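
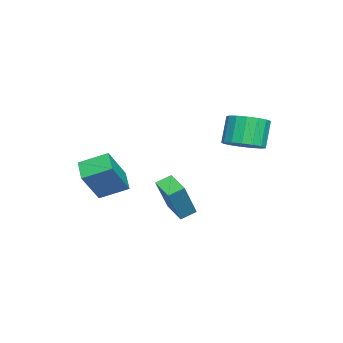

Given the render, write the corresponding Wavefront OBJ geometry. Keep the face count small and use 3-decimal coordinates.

v 0.985 -1.471 -1.088
v 0.56 -0.862 -0.741
v 1.797 -0.688 -1.468
v 1.372 -0.079 -1.12
v 2.108 -1.741 0.76
v 1.683 -1.132 1.108
v 2.92 -0.958 0.381
v 2.495 -0.349 0.728
v 3.184 -3.965 0.038
v 2.2 -4.416 0.557
v 2.902 -2.679 0.62
v 1.918 -3.129 1.139
v 4.202 -4.431 1.561
v 3.218 -4.881 2.08
v 3.92 -3.144 2.143
v 2.936 -3.595 2.662
v -1.451 1.403 2.014
v -0.884 0.632 2.339
v -1.583 0.707 3.732
v -2.149 1.477 3.406
v -0.622 1.023 2.449
v -1.321 1.098 3.842
v -0.55 1.501 2.46
v -1.249 1.576 3.853
v -0.684 1.956 2.368
v -1.383 2.031 3.761
v -0.994 2.285 2.196
v -1.692 2.36 3.588
v -1.408 2.411 1.981
v -2.107 2.486 3.374
v -1.832 2.307 1.774
v -2.531 2.381 3.167
v -2.169 1.995 1.622
v -2.867 2.07 3.014
v -2.341 1.547 1.559
v -3.04 1.622 2.952
v -2.309 1.067 1.601
v -3.008 1.142 2.994
v -2.081 0.663 1.737
v -2.779 0.738 3.13
v -1.708 0.429 1.937
v -2.407 0.504 3.33
v -1.276 0.418 2.154
v -1.975 0.492 3.547
f 2 4 1
f 5 2 1
f 1 4 3
f 3 5 1
f 2 8 4
f 6 2 5
f 6 8 2
f 4 8 3
f 7 5 3
f 3 8 7
f 7 6 5
f 8 6 7
f 10 12 9
f 13 10 9
f 9 12 11
f 11 13 9
f 10 16 12
f 14 10 13
f 14 16 10
f 12 16 11
f 15 13 11
f 11 16 15
f 15 14 13
f 16 14 15
f 18 17 21
f 18 21 19
f 19 21 22
f 19 22 20
f 21 17 23
f 21 23 22
f 22 23 24
f 22 24 20
f 23 17 25
f 23 25 24
f 24 25 26
f 24 26 20
f 25 17 27
f 25 27 26
f 26 27 28
f 26 28 20
f 27 17 29
f 27 29 28
f 28 29 30
f 28 30 20
f 29 17 31
f 29 31 30
f 30 31 32
f 30 32 20
f 31 17 33
f 31 33 32
f 32 33 34
f 32 34 20
f 33 17 35
f 33 35 34
f 34 35 36
f 34 36 20
f 35 17 37
f 35 37 36
f 36 37 38
f 36 38 20
f 37 17 39
f 37 39 38
f 38 39 40
f 38 40 20
f 39 17 41
f 39 41 40
f 40 41 42
f 40 42 20
f 41 17 43
f 41 43 42
f 42 43 44
f 42 44 20
f 43 17 18
f 43 18 44
f 44 18 19
f 44 19 20



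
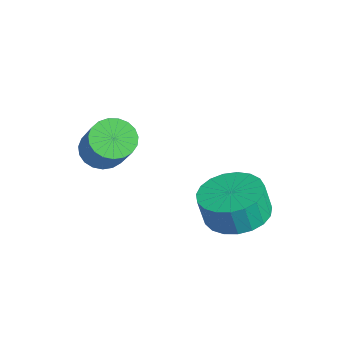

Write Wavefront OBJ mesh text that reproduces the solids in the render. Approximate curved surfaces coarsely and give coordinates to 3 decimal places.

v 0.067 1.616 -2.606
v 0.724 2.394 -2.398
v 0.671 2.162 -1.365
v 0.013 1.384 -1.574
v 0.341 2.592 -2.373
v 0.287 2.36 -1.34
v -0.091 2.621 -2.389
v -0.144 2.389 -1.356
v -0.495 2.476 -2.442
v -0.548 2.244 -1.409
v -0.802 2.183 -2.524
v -0.855 1.951 -1.491
v -0.958 1.791 -2.62
v -1.012 1.559 -1.587
v -0.938 1.369 -2.714
v -0.991 1.137 -1.681
v -0.744 0.99 -2.789
v -0.797 0.758 -1.756
v -0.41 0.719 -2.832
v -0.463 0.488 -1.799
v 0.007 0.604 -2.837
v -0.046 0.372 -1.804
v 0.434 0.663 -2.802
v 0.381 0.431 -1.769
v 0.797 0.887 -2.732
v 0.744 0.655 -1.7
v 1.034 1.237 -2.642
v 0.981 1.005 -1.609
v 1.104 1.652 -2.545
v 1.051 1.421 -1.512
v 0.995 2.062 -2.458
v 0.941 1.83 -1.426
v -2.968 -1.579 -1.05
v -2.4 -1.455 -1.524
v -1.244 -1.477 -0.144
v -1.812 -1.601 0.33
v -2.486 -1.165 -1.448
v -1.33 -1.186 -0.068
v -2.654 -0.947 -1.303
v -1.499 -0.968 0.077
v -2.878 -0.838 -1.114
v -1.722 -0.859 0.265
v -3.116 -0.857 -0.914
v -1.96 -0.878 0.465
v -3.329 -1.001 -0.738
v -2.174 -1.022 0.642
v -3.48 -1.245 -0.616
v -2.324 -1.266 0.764
v -3.542 -1.547 -0.568
v -2.386 -1.568 0.811
v -3.505 -1.855 -0.604
v -2.349 -1.876 0.775
v -3.375 -2.115 -0.717
v -2.219 -2.136 0.663
v -3.174 -2.282 -0.888
v -2.018 -2.303 0.492
v -2.938 -2.328 -1.086
v -1.782 -2.349 0.294
v -2.707 -2.245 -1.278
v -1.551 -2.266 0.101
v -2.521 -2.046 -1.431
v -1.366 -2.067 -0.051
v -2.413 -1.767 -1.518
v -1.257 -1.788 -0.138
f 2 1 5
f 2 5 3
f 3 5 6
f 3 6 4
f 5 1 7
f 5 7 6
f 6 7 8
f 6 8 4
f 7 1 9
f 7 9 8
f 8 9 10
f 8 10 4
f 9 1 11
f 9 11 10
f 10 11 12
f 10 12 4
f 11 1 13
f 11 13 12
f 12 13 14
f 12 14 4
f 13 1 15
f 13 15 14
f 14 15 16
f 14 16 4
f 15 1 17
f 15 17 16
f 16 17 18
f 16 18 4
f 17 1 19
f 17 19 18
f 18 19 20
f 18 20 4
f 19 1 21
f 19 21 20
f 20 21 22
f 20 22 4
f 21 1 23
f 21 23 22
f 22 23 24
f 22 24 4
f 23 1 25
f 23 25 24
f 24 25 26
f 24 26 4
f 25 1 27
f 25 27 26
f 26 27 28
f 26 28 4
f 27 1 29
f 27 29 28
f 28 29 30
f 28 30 4
f 29 1 31
f 29 31 30
f 30 31 32
f 30 32 4
f 31 1 2
f 31 2 32
f 32 2 3
f 32 3 4
f 34 33 37
f 34 37 35
f 35 37 38
f 35 38 36
f 37 33 39
f 37 39 38
f 38 39 40
f 38 40 36
f 39 33 41
f 39 41 40
f 40 41 42
f 40 42 36
f 41 33 43
f 41 43 42
f 42 43 44
f 42 44 36
f 43 33 45
f 43 45 44
f 44 45 46
f 44 46 36
f 45 33 47
f 45 47 46
f 46 47 48
f 46 48 36
f 47 33 49
f 47 49 48
f 48 49 50
f 48 50 36
f 49 33 51
f 49 51 50
f 50 51 52
f 50 52 36
f 51 33 53
f 51 53 52
f 52 53 54
f 52 54 36
f 53 33 55
f 53 55 54
f 54 55 56
f 54 56 36
f 55 33 57
f 55 57 56
f 56 57 58
f 56 58 36
f 57 33 59
f 57 59 58
f 58 59 60
f 58 60 36
f 59 33 61
f 59 61 60
f 60 61 62
f 60 62 36
f 61 33 63
f 61 63 62
f 62 63 64
f 62 64 36
f 63 33 34
f 63 34 64
f 64 34 35
f 64 35 36



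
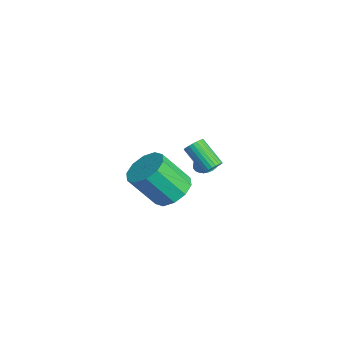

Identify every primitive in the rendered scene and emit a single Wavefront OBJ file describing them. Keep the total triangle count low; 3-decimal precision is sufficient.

v 0.032 2.997 -1.047
v 0.429 2.839 -0.702
v -0.714 2.224 0.333
v -1.112 2.383 -0.013
v 0.388 3.037 -0.63
v -0.756 2.422 0.405
v 0.292 3.229 -0.622
v -0.851 2.614 0.413
v 0.157 3.385 -0.678
v -0.987 2.771 0.356
v 0.003 3.483 -0.791
v -1.141 2.868 0.244
v -0.147 3.507 -0.943
v -1.291 2.892 0.092
v -0.27 3.453 -1.11
v -1.414 2.838 -0.076
v -0.347 3.329 -1.268
v -1.49 2.715 -0.234
v -0.366 3.156 -1.393
v -1.509 2.541 -0.358
v -0.324 2.958 -1.465
v -1.468 2.343 -0.43
v -0.229 2.766 -1.473
v -1.372 2.151 -0.438
v -0.093 2.609 -1.416
v -1.237 1.995 -0.382
v 0.061 2.512 -1.304
v -1.083 1.897 -0.269
v 0.211 2.488 -1.152
v -0.933 1.873 -0.117
v 0.334 2.542 -0.984
v -0.81 1.927 0.05
v 0.41 2.665 -0.826
v -0.733 2.051 0.208
v 2.573 0.32 -0.263
v 3.314 -0.353 -0.641
v 3.048 -1.593 1.045
v 2.307 -0.92 1.423
v 3.619 0.096 -0.263
v 3.353 -1.144 1.423
v 3.525 0.63 0.115
v 3.259 -0.61 1.801
v 3.067 1.046 0.349
v 2.8 -0.194 2.035
v 2.42 1.185 0.349
v 2.154 -0.056 2.035
v 1.832 0.993 0.115
v 1.566 -0.247 1.801
v 1.527 0.544 -0.263
v 1.261 -0.696 1.423
v 1.621 0.01 -0.641
v 1.355 -1.23 1.045
v 2.08 -0.406 -0.875
v 1.813 -1.646 0.811
v 2.726 -0.544 -0.875
v 2.46 -1.785 0.811
v -3.625 3.765 -3.552
v -2.984 3.725 -3.653
v -3.415 3.255 -2.008
v -3.007 3.964 -3.571
v -3.123 4.173 -3.486
v -3.316 4.319 -3.411
v -3.556 4.381 -3.358
v -3.807 4.35 -3.335
v -4.03 4.229 -3.344
v -4.191 4.038 -3.385
v -4.266 3.805 -3.452
v -4.244 3.566 -3.534
v -4.127 3.357 -3.619
v -3.934 3.21 -3.693
v -3.694 3.148 -3.746
v -3.443 3.18 -3.77
v -3.22 3.301 -3.76
v -3.059 3.492 -3.719
f 2 1 5
f 2 5 3
f 3 5 6
f 3 6 4
f 5 1 7
f 5 7 6
f 6 7 8
f 6 8 4
f 7 1 9
f 7 9 8
f 8 9 10
f 8 10 4
f 9 1 11
f 9 11 10
f 10 11 12
f 10 12 4
f 11 1 13
f 11 13 12
f 12 13 14
f 12 14 4
f 13 1 15
f 13 15 14
f 14 15 16
f 14 16 4
f 15 1 17
f 15 17 16
f 16 17 18
f 16 18 4
f 17 1 19
f 17 19 18
f 18 19 20
f 18 20 4
f 19 1 21
f 19 21 20
f 20 21 22
f 20 22 4
f 21 1 23
f 21 23 22
f 22 23 24
f 22 24 4
f 23 1 25
f 23 25 24
f 24 25 26
f 24 26 4
f 25 1 27
f 25 27 26
f 26 27 28
f 26 28 4
f 27 1 29
f 27 29 28
f 28 29 30
f 28 30 4
f 29 1 31
f 29 31 30
f 30 31 32
f 30 32 4
f 31 1 33
f 31 33 32
f 32 33 34
f 32 34 4
f 33 1 2
f 33 2 34
f 34 2 3
f 34 3 4
f 36 35 39
f 36 39 37
f 37 39 40
f 37 40 38
f 39 35 41
f 39 41 40
f 40 41 42
f 40 42 38
f 41 35 43
f 41 43 42
f 42 43 44
f 42 44 38
f 43 35 45
f 43 45 44
f 44 45 46
f 44 46 38
f 45 35 47
f 45 47 46
f 46 47 48
f 46 48 38
f 47 35 49
f 47 49 48
f 48 49 50
f 48 50 38
f 49 35 51
f 49 51 50
f 50 51 52
f 50 52 38
f 51 35 53
f 51 53 52
f 52 53 54
f 52 54 38
f 53 35 55
f 53 55 54
f 54 55 56
f 54 56 38
f 55 35 36
f 55 36 56
f 56 36 37
f 56 37 38
f 58 57 60
f 58 60 59
f 60 57 61
f 60 61 59
f 61 57 62
f 61 62 59
f 62 57 63
f 62 63 59
f 63 57 64
f 63 64 59
f 64 57 65
f 64 65 59
f 65 57 66
f 65 66 59
f 66 57 67
f 66 67 59
f 67 57 68
f 67 68 59
f 68 57 69
f 68 69 59
f 69 57 70
f 69 70 59
f 70 57 71
f 70 71 59
f 71 57 72
f 71 72 59
f 72 57 73
f 72 73 59
f 73 57 74
f 73 74 59
f 74 57 58
f 74 58 59



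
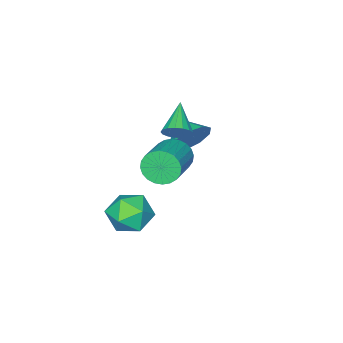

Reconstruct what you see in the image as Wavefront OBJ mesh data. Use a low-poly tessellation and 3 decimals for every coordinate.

v 0.574 -1.348 2.909
v 0.841 -1.195 3.424
v -0.394 -2.152 3.651
v 0.643 -0.991 3.386
v 0.428 -0.869 3.239
v 0.247 -0.856 3.016
v 0.141 -0.957 2.769
v 0.134 -1.147 2.554
v 0.227 -1.383 2.42
v 0.4 -1.612 2.398
v 0.613 -1.78 2.494
v 0.816 -1.849 2.684
v 0.964 -1.803 2.926
v 1.023 -1.654 3.164
v 0.978 -1.434 3.344
v -1.373 -2.575 0.756
v -0.985 -2.32 1.55
v -1.607 -3.745 1.244
v -1.601 -2.193 1.561
v -2.111 -2.244 1.195
v -2.275 -2.45 0.624
v -2.018 -2.714 0.114
v -1.459 -2.913 -0.096
v -0.86 -2.954 0.093
v -0.501 -2.817 0.592
v -0.551 -2.567 1.167
v 1.618 -0.489 2.751
v 2.002 -0.754 2.178
v 3.387 0.003 2.755
v 3.002 0.269 3.329
v 1.909 -0.503 2.071
v 3.293 0.254 2.648
v 1.772 -0.249 2.068
v 3.156 0.508 2.645
v 1.611 -0.032 2.169
v 2.995 0.725 2.746
v 1.451 0.116 2.359
v 2.835 0.873 2.936
v 1.316 0.172 2.609
v 2.701 0.929 3.186
v 1.228 0.127 2.88
v 2.612 0.884 3.457
v 1.199 -0.011 3.131
v 2.583 0.746 3.708
v 1.233 -0.223 3.325
v 2.618 0.534 3.902
v 1.327 -0.474 3.432
v 2.711 0.283 4.009
v 1.464 -0.728 3.435
v 2.848 0.029 4.012
v 1.625 -0.945 3.334
v 3.009 -0.188 3.911
v 1.785 -1.093 3.144
v 3.169 -0.336 3.721
v 1.919 -1.149 2.894
v 3.304 -0.392 3.471
v 2.008 -1.104 2.623
v 3.392 -0.347 3.2
v 2.037 -0.966 2.372
v 3.421 -0.209 2.949
v 2.44 -1.397 -1.626
v 3.034 -1.909 -1.024
v 1.306 -2.511 -1.456
v 1.9 -3.023 -0.854
v 1.524 -2.158 -0.559
v 2.225 -1.469 -0.664
v 2.115 -2.951 -1.816
v 2.816 -2.262 -1.921
v 2.833 -2.869 -1.141
v 2.467 -2.379 -0.365
v 1.873 -2.041 -2.115
v 1.507 -1.551 -1.339
f 2 1 4
f 2 4 3
f 4 1 5
f 4 5 3
f 5 1 6
f 5 6 3
f 6 1 7
f 6 7 3
f 7 1 8
f 7 8 3
f 8 1 9
f 8 9 3
f 9 1 10
f 9 10 3
f 10 1 11
f 10 11 3
f 11 1 12
f 11 12 3
f 12 1 13
f 12 13 3
f 13 1 14
f 13 14 3
f 14 1 15
f 14 15 3
f 15 1 2
f 15 2 3
f 17 16 19
f 17 19 18
f 19 16 20
f 19 20 18
f 20 16 21
f 20 21 18
f 21 16 22
f 21 22 18
f 22 16 23
f 22 23 18
f 23 16 24
f 23 24 18
f 24 16 25
f 24 25 18
f 25 16 26
f 25 26 18
f 26 16 17
f 26 17 18
f 28 27 31
f 28 31 29
f 29 31 32
f 29 32 30
f 31 27 33
f 31 33 32
f 32 33 34
f 32 34 30
f 33 27 35
f 33 35 34
f 34 35 36
f 34 36 30
f 35 27 37
f 35 37 36
f 36 37 38
f 36 38 30
f 37 27 39
f 37 39 38
f 38 39 40
f 38 40 30
f 39 27 41
f 39 41 40
f 40 41 42
f 40 42 30
f 41 27 43
f 41 43 42
f 42 43 44
f 42 44 30
f 43 27 45
f 43 45 44
f 44 45 46
f 44 46 30
f 45 27 47
f 45 47 46
f 46 47 48
f 46 48 30
f 47 27 49
f 47 49 48
f 48 49 50
f 48 50 30
f 49 27 51
f 49 51 50
f 50 51 52
f 50 52 30
f 51 27 53
f 51 53 52
f 52 53 54
f 52 54 30
f 53 27 55
f 53 55 54
f 54 55 56
f 54 56 30
f 55 27 57
f 55 57 56
f 56 57 58
f 56 58 30
f 57 27 59
f 57 59 58
f 58 59 60
f 58 60 30
f 59 27 28
f 59 28 60
f 60 28 29
f 60 29 30
f 61 72 66
f 61 66 62
f 61 62 68
f 61 68 71
f 61 71 72
f 62 66 70
f 66 72 65
f 72 71 63
f 71 68 67
f 68 62 69
f 64 70 65
f 64 65 63
f 64 63 67
f 64 67 69
f 64 69 70
f 65 70 66
f 63 65 72
f 67 63 71
f 69 67 68
f 70 69 62



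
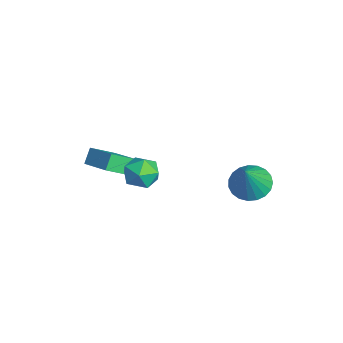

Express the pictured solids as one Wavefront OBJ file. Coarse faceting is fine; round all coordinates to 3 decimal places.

v 1.642 2.886 0.964
v 2.269 3.708 0.845
v 2.678 2.354 2.736
v 1.948 3.873 1.082
v 1.574 3.868 1.299
v 1.212 3.694 1.458
v 0.924 3.379 1.532
v 0.761 2.98 1.507
v 0.75 2.564 1.389
v 0.893 2.204 1.197
v 1.166 1.962 0.965
v 1.521 1.88 0.732
v 1.898 1.971 0.54
v 2.23 2.221 0.421
v 2.461 2.586 0.396
v 2.55 3.003 0.469
v 2.482 3.4 0.628
v -0.904 -1.656 0.569
v -0.561 -1.124 1.342
v 0.341 -2.676 0.718
v 0.684 -2.144 1.491
v -0.159 -2.671 1.583
v -0.929 -2.041 1.491
v 0.709 -1.759 0.569
v -0.061 -1.129 0.477
v 0.436 -1.188 1.342
v -0.1 -1.751 1.968
v -0.12 -2.049 0.092
v -0.656 -2.612 0.718
v -4.213 -2.8 -1.905
v -3.98 -4.038 -1.127
v -4.718 -2.43 -1.164
v -4.485 -3.668 -0.386
v -2.535 -2.012 -1.154
v -2.302 -3.25 -0.376
v -3.04 -1.642 -0.413
v -2.807 -2.88 0.365
f 2 1 4
f 2 4 3
f 4 1 5
f 4 5 3
f 5 1 6
f 5 6 3
f 6 1 7
f 6 7 3
f 7 1 8
f 7 8 3
f 8 1 9
f 8 9 3
f 9 1 10
f 9 10 3
f 10 1 11
f 10 11 3
f 11 1 12
f 11 12 3
f 12 1 13
f 12 13 3
f 13 1 14
f 13 14 3
f 14 1 15
f 14 15 3
f 15 1 16
f 15 16 3
f 16 1 17
f 16 17 3
f 17 1 2
f 17 2 3
f 18 29 23
f 18 23 19
f 18 19 25
f 18 25 28
f 18 28 29
f 19 23 27
f 23 29 22
f 29 28 20
f 28 25 24
f 25 19 26
f 21 27 22
f 21 22 20
f 21 20 24
f 21 24 26
f 21 26 27
f 22 27 23
f 20 22 29
f 24 20 28
f 26 24 25
f 27 26 19
f 31 33 30
f 34 31 30
f 30 33 32
f 32 34 30
f 31 37 33
f 35 31 34
f 35 37 31
f 33 37 32
f 36 34 32
f 32 37 36
f 36 35 34
f 37 35 36



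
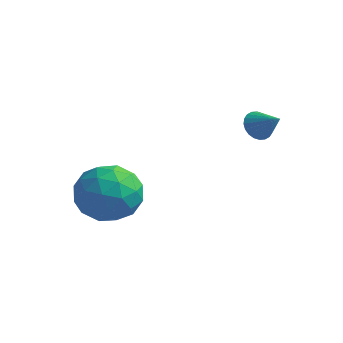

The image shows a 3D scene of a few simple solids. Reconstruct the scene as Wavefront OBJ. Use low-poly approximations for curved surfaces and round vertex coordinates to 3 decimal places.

v -1.662 -2.699 -0.408
v -0.948 -2.313 0.557
v -0.412 -4.287 -0.697
v 0.302 -3.901 0.268
v -0.857 -4.351 0.482
v -1.629 -3.37 0.661
v 0.269 -3.23 -0.801
v -0.503 -2.249 -0.622
v 0.246 -2.641 0.315
v -0.45 -3.333 1.107
v -0.91 -3.267 -1.247
v -1.606 -3.959 -0.455
v -1.415 -2.367 0.1
v 0.055 -4.233 -0.24
v -0.626 -4.498 -0.114
v -0.206 -4.271 0.453
v -1.815 -2.988 0.161
v -1.395 -2.761 0.728
v -1.342 -3.959 0.684
v 0.035 -3.839 -0.868
v 0.455 -3.612 -0.301
v -1.154 -2.329 -0.593
v -0.734 -2.102 -0.026
v -0.018 -2.641 -0.824
v -0.293 -2.332 0.525
v 0.442 -3.266 0.355
v 0.422 -2.872 -0.274
v -0.032 -2.295 -0.168
v -0.702 -2.739 0.991
v 0.033 -3.673 0.821
v -0.648 -3.937 0.946
v -1.103 -3.36 1.051
v -0 -2.932 0.848
v -1.393 -2.927 -0.961
v -0.658 -3.861 -1.131
v -0.257 -3.24 -1.191
v -0.712 -2.663 -1.086
v -1.802 -3.334 -0.495
v -1.067 -4.268 -0.665
v -1.328 -4.305 0.028
v -1.782 -3.728 0.134
v -1.36 -3.668 -0.988
v 2.791 0.454 2.522
v 3.155 0.585 2.038
v 3.729 0.266 3.178
v 3.129 0.804 2.138
v 3.051 0.969 2.297
v 2.933 1.056 2.49
v 2.794 1.051 2.688
v 2.655 0.955 2.86
v 2.536 0.783 2.982
v 2.456 0.561 3.033
v 2.426 0.322 3.006
v 2.453 0.103 2.906
v 2.531 -0.062 2.748
v 2.648 -0.149 2.555
v 2.787 -0.144 2.357
v 2.927 -0.048 2.184
v 3.046 0.124 2.063
v 3.126 0.347 2.012
f 1 38 17
f 38 12 41
f 17 41 6
f 38 41 17
f 1 17 13
f 17 6 18
f 13 18 2
f 17 18 13
f 1 13 22
f 13 2 23
f 22 23 8
f 13 23 22
f 1 22 34
f 22 8 37
f 34 37 11
f 22 37 34
f 1 34 38
f 34 11 42
f 38 42 12
f 34 42 38
f 2 18 29
f 18 6 32
f 29 32 10
f 18 32 29
f 6 41 19
f 41 12 40
f 19 40 5
f 41 40 19
f 12 42 39
f 42 11 35
f 39 35 3
f 42 35 39
f 11 37 36
f 37 8 24
f 36 24 7
f 37 24 36
f 8 23 28
f 23 2 25
f 28 25 9
f 23 25 28
f 4 30 16
f 30 10 31
f 16 31 5
f 30 31 16
f 4 16 14
f 16 5 15
f 14 15 3
f 16 15 14
f 4 14 21
f 14 3 20
f 21 20 7
f 14 20 21
f 4 21 26
f 21 7 27
f 26 27 9
f 21 27 26
f 4 26 30
f 26 9 33
f 30 33 10
f 26 33 30
f 5 31 19
f 31 10 32
f 19 32 6
f 31 32 19
f 3 15 39
f 15 5 40
f 39 40 12
f 15 40 39
f 7 20 36
f 20 3 35
f 36 35 11
f 20 35 36
f 9 27 28
f 27 7 24
f 28 24 8
f 27 24 28
f 10 33 29
f 33 9 25
f 29 25 2
f 33 25 29
f 44 43 46
f 44 46 45
f 46 43 47
f 46 47 45
f 47 43 48
f 47 48 45
f 48 43 49
f 48 49 45
f 49 43 50
f 49 50 45
f 50 43 51
f 50 51 45
f 51 43 52
f 51 52 45
f 52 43 53
f 52 53 45
f 53 43 54
f 53 54 45
f 54 43 55
f 54 55 45
f 55 43 56
f 55 56 45
f 56 43 57
f 56 57 45
f 57 43 58
f 57 58 45
f 58 43 59
f 58 59 45
f 59 43 60
f 59 60 45
f 60 43 44
f 60 44 45



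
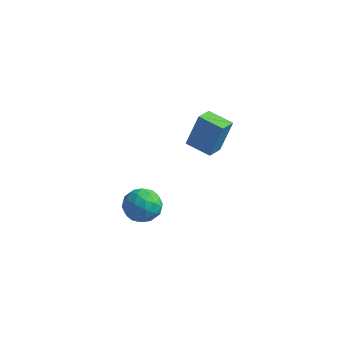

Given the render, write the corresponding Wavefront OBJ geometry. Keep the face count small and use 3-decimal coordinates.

v 0.977 2.932 -2.51
v 1.436 3.569 -0.466
v 1.01 4.113 -2.886
v 1.469 4.75 -0.841
v 2.551 2.79 -2.819
v 3.01 3.427 -0.774
v 2.584 3.971 -3.194
v 3.043 4.608 -1.15
v 1.237 -2.818 -3.609
v 2.034 -2.268 -2.996
v 1.226 -4.192 -2.364
v 2.023 -3.642 -1.751
v 0.96 -3.219 -1.82
v 0.967 -2.37 -2.59
v 2.293 -4.09 -2.77
v 2.3 -3.241 -3.54
v 2.686 -3.055 -2.477
v 1.863 -2.516 -1.89
v 1.397 -3.944 -3.47
v 0.574 -3.405 -2.883
v 1.636 -2.422 -3.412
v 1.624 -4.038 -1.948
v 0.999 -3.789 -1.989
v 1.467 -3.466 -1.628
v 1.009 -2.482 -3.173
v 1.478 -2.159 -2.813
v 0.846 -2.718 -2.122
v 1.782 -4.301 -2.547
v 2.251 -3.978 -2.187
v 1.793 -2.994 -3.732
v 2.261 -2.671 -3.371
v 2.414 -3.742 -3.238
v 2.488 -2.561 -2.746
v 2.482 -3.369 -2.014
v 2.641 -3.633 -2.614
v 2.645 -3.133 -3.066
v 2.004 -2.245 -2.401
v 1.998 -3.053 -1.669
v 1.373 -2.804 -1.71
v 1.377 -2.305 -2.163
v 2.388 -2.707 -2.096
v 1.262 -3.407 -3.691
v 1.256 -4.215 -2.959
v 1.883 -4.155 -3.197
v 1.887 -3.656 -3.65
v 0.778 -3.091 -3.346
v 0.772 -3.899 -2.614
v 0.615 -3.327 -2.294
v 0.619 -2.827 -2.746
v 0.872 -3.753 -3.264
f 2 4 1
f 5 2 1
f 1 4 3
f 3 5 1
f 2 8 4
f 6 2 5
f 6 8 2
f 4 8 3
f 7 5 3
f 3 8 7
f 7 6 5
f 8 6 7
f 9 46 25
f 46 20 49
f 25 49 14
f 46 49 25
f 9 25 21
f 25 14 26
f 21 26 10
f 25 26 21
f 9 21 30
f 21 10 31
f 30 31 16
f 21 31 30
f 9 30 42
f 30 16 45
f 42 45 19
f 30 45 42
f 9 42 46
f 42 19 50
f 46 50 20
f 42 50 46
f 10 26 37
f 26 14 40
f 37 40 18
f 26 40 37
f 14 49 27
f 49 20 48
f 27 48 13
f 49 48 27
f 20 50 47
f 50 19 43
f 47 43 11
f 50 43 47
f 19 45 44
f 45 16 32
f 44 32 15
f 45 32 44
f 16 31 36
f 31 10 33
f 36 33 17
f 31 33 36
f 12 38 24
f 38 18 39
f 24 39 13
f 38 39 24
f 12 24 22
f 24 13 23
f 22 23 11
f 24 23 22
f 12 22 29
f 22 11 28
f 29 28 15
f 22 28 29
f 12 29 34
f 29 15 35
f 34 35 17
f 29 35 34
f 12 34 38
f 34 17 41
f 38 41 18
f 34 41 38
f 13 39 27
f 39 18 40
f 27 40 14
f 39 40 27
f 11 23 47
f 23 13 48
f 47 48 20
f 23 48 47
f 15 28 44
f 28 11 43
f 44 43 19
f 28 43 44
f 17 35 36
f 35 15 32
f 36 32 16
f 35 32 36
f 18 41 37
f 41 17 33
f 37 33 10
f 41 33 37



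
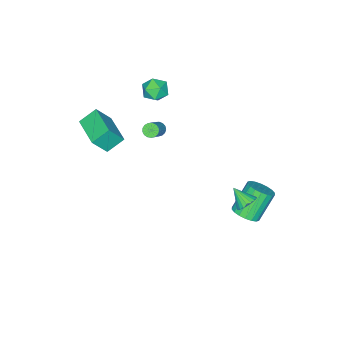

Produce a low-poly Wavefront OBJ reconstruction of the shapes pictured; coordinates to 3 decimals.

v -0.443 3.94 -2.484
v -0.003 4.293 -2.053
v -0.477 2.92 -1.616
v -0.267 4.382 -1.957
v -0.562 4.396 -1.953
v -0.836 4.331 -2.04
v -1.043 4.198 -2.205
v -1.145 4.02 -2.417
v -1.126 3.829 -2.641
v -0.989 3.657 -2.838
v -0.758 3.534 -2.974
v -0.472 3.481 -3.025
v -0.181 3.507 -2.982
v 0.065 3.609 -2.854
v 0.222 3.767 -2.661
v 0.265 3.956 -2.438
v 0.186 4.142 -2.223
v -2.265 -3.308 3.491
v -1.774 -2.818 2.894
v -1.446 -4.502 3.186
v -0.955 -4.012 2.589
v -0.885 -3.844 3.485
v -1.392 -3.106 3.674
v -1.828 -4.214 2.406
v -2.335 -3.476 2.595
v -1.504 -3.379 2.224
v -0.922 -3.15 2.89
v -2.298 -4.17 3.19
v -1.716 -3.941 3.856
v -1.164 3.367 -4.659
v -0.509 3.02 -4.113
v -1.782 3.227 -2.455
v -2.436 3.573 -3.001
v -0.432 3.422 -4.104
v -1.705 3.629 -2.446
v -0.5 3.813 -4.205
v -1.772 4.02 -2.547
v -0.699 4.116 -4.395
v -1.972 4.322 -2.738
v -0.99 4.27 -4.638
v -2.263 4.477 -2.981
v -1.316 4.245 -4.885
v -2.589 4.452 -3.228
v -1.611 4.047 -5.087
v -2.884 4.253 -3.43
v -1.818 3.713 -5.205
v -3.091 3.92 -3.547
v -1.895 3.311 -5.214
v -3.168 3.518 -3.556
v -1.828 2.92 -5.113
v -3.1 3.127 -3.455
v -1.628 2.618 -4.922
v -2.901 2.824 -3.265
v -1.337 2.463 -4.679
v -2.61 2.67 -3.022
v -1.011 2.488 -4.432
v -2.284 2.695 -2.775
v -0.716 2.687 -4.23
v -1.989 2.893 -2.573
v -1.875 -3.7 -1.217
v -1.607 -3.448 -1.583
v -0.496 -3.128 -0.55
v -0.765 -3.38 -0.183
v -1.751 -3.271 -1.483
v -0.64 -2.951 -0.45
v -1.923 -3.193 -1.322
v -0.813 -2.873 -0.289
v -2.085 -3.231 -1.136
v -0.974 -2.911 -0.103
v -2.198 -3.376 -0.969
v -1.088 -3.057 0.064
v -2.238 -3.596 -0.859
v -1.128 -3.276 0.174
v -2.194 -3.839 -0.83
v -1.084 -3.519 0.203
v -2.078 -4.051 -0.89
v -0.967 -3.731 0.143
v -1.915 -4.182 -1.025
v -0.804 -3.862 0.008
v -1.742 -4.202 -1.204
v -0.632 -3.883 -0.171
v -1.601 -4.108 -1.385
v -0.49 -3.788 -0.352
v -1.522 -3.92 -1.528
v -0.412 -3.601 -0.495
v -1.524 -3.682 -1.6
v -0.414 -3.362 -0.566
v 3.964 -4.871 3.765
v 3.051 -4.346 4.528
v 3.208 -4.398 2.534
v 2.296 -3.873 3.297
v 5.044 -3.047 3.803
v 4.132 -2.522 4.566
v 4.289 -2.574 2.572
v 3.376 -2.049 3.335
f 2 1 4
f 2 4 3
f 4 1 5
f 4 5 3
f 5 1 6
f 5 6 3
f 6 1 7
f 6 7 3
f 7 1 8
f 7 8 3
f 8 1 9
f 8 9 3
f 9 1 10
f 9 10 3
f 10 1 11
f 10 11 3
f 11 1 12
f 11 12 3
f 12 1 13
f 12 13 3
f 13 1 14
f 13 14 3
f 14 1 15
f 14 15 3
f 15 1 16
f 15 16 3
f 16 1 17
f 16 17 3
f 17 1 2
f 17 2 3
f 18 29 23
f 18 23 19
f 18 19 25
f 18 25 28
f 18 28 29
f 19 23 27
f 23 29 22
f 29 28 20
f 28 25 24
f 25 19 26
f 21 27 22
f 21 22 20
f 21 20 24
f 21 24 26
f 21 26 27
f 22 27 23
f 20 22 29
f 24 20 28
f 26 24 25
f 27 26 19
f 31 30 34
f 31 34 32
f 32 34 35
f 32 35 33
f 34 30 36
f 34 36 35
f 35 36 37
f 35 37 33
f 36 30 38
f 36 38 37
f 37 38 39
f 37 39 33
f 38 30 40
f 38 40 39
f 39 40 41
f 39 41 33
f 40 30 42
f 40 42 41
f 41 42 43
f 41 43 33
f 42 30 44
f 42 44 43
f 43 44 45
f 43 45 33
f 44 30 46
f 44 46 45
f 45 46 47
f 45 47 33
f 46 30 48
f 46 48 47
f 47 48 49
f 47 49 33
f 48 30 50
f 48 50 49
f 49 50 51
f 49 51 33
f 50 30 52
f 50 52 51
f 51 52 53
f 51 53 33
f 52 30 54
f 52 54 53
f 53 54 55
f 53 55 33
f 54 30 56
f 54 56 55
f 55 56 57
f 55 57 33
f 56 30 58
f 56 58 57
f 57 58 59
f 57 59 33
f 58 30 31
f 58 31 59
f 59 31 32
f 59 32 33
f 61 60 64
f 61 64 62
f 62 64 65
f 62 65 63
f 64 60 66
f 64 66 65
f 65 66 67
f 65 67 63
f 66 60 68
f 66 68 67
f 67 68 69
f 67 69 63
f 68 60 70
f 68 70 69
f 69 70 71
f 69 71 63
f 70 60 72
f 70 72 71
f 71 72 73
f 71 73 63
f 72 60 74
f 72 74 73
f 73 74 75
f 73 75 63
f 74 60 76
f 74 76 75
f 75 76 77
f 75 77 63
f 76 60 78
f 76 78 77
f 77 78 79
f 77 79 63
f 78 60 80
f 78 80 79
f 79 80 81
f 79 81 63
f 80 60 82
f 80 82 81
f 81 82 83
f 81 83 63
f 82 60 84
f 82 84 83
f 83 84 85
f 83 85 63
f 84 60 86
f 84 86 85
f 85 86 87
f 85 87 63
f 86 60 61
f 86 61 87
f 87 61 62
f 87 62 63
f 89 91 88
f 92 89 88
f 88 91 90
f 90 92 88
f 89 95 91
f 93 89 92
f 93 95 89
f 91 95 90
f 94 92 90
f 90 95 94
f 94 93 92
f 95 93 94



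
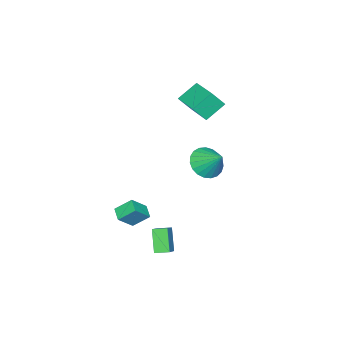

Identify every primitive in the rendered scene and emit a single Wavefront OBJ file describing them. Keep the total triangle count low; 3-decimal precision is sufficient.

v -5.195 -3.046 2.592
v -4.662 -3.585 3.548
v -4.068 -1.419 2.88
v -3.535 -1.958 3.836
v -4.165 -3.602 1.704
v -3.632 -4.141 2.66
v -3.038 -1.975 1.992
v -2.505 -2.514 2.948
v 1.908 -4.666 -3.238
v 1.456 -3.853 -2.481
v 1.035 -4.315 -4.136
v 0.583 -3.502 -3.378
v 2.457 -4.078 -3.542
v 2.005 -3.265 -2.784
v 1.584 -3.727 -4.439
v 1.132 -2.914 -3.682
v -2.105 -1.376 -0.685
v -1.625 -0.813 -1.444
v -1.795 -0.224 0.365
v -2.041 -0.673 -1.476
v -2.469 -0.653 -1.37
v -2.833 -0.759 -1.147
v -3.072 -0.972 -0.843
v -3.144 -1.254 -0.512
v -3.036 -1.558 -0.212
v -2.767 -1.83 0.007
v -2.384 -2.023 0.106
v -1.952 -2.105 0.069
v -1.547 -2.061 -0.1
v -1.239 -1.898 -0.369
v -1.08 -1.645 -0.693
v -1.099 -1.346 -1.016
v -1.291 -1.051 -1.282
v 1.849 -2.041 -3.832
v 3.067 -1.548 -2.936
v 1.476 -1.331 -3.715
v 2.693 -0.838 -2.819
v 2.527 -1.482 -5.061
v 3.744 -0.989 -4.165
v 2.153 -0.772 -4.944
v 3.371 -0.279 -4.048
f 2 4 1
f 5 2 1
f 1 4 3
f 3 5 1
f 2 8 4
f 6 2 5
f 6 8 2
f 4 8 3
f 7 5 3
f 3 8 7
f 7 6 5
f 8 6 7
f 10 12 9
f 13 10 9
f 9 12 11
f 11 13 9
f 10 16 12
f 14 10 13
f 14 16 10
f 12 16 11
f 15 13 11
f 11 16 15
f 15 14 13
f 16 14 15
f 18 17 20
f 18 20 19
f 20 17 21
f 20 21 19
f 21 17 22
f 21 22 19
f 22 17 23
f 22 23 19
f 23 17 24
f 23 24 19
f 24 17 25
f 24 25 19
f 25 17 26
f 25 26 19
f 26 17 27
f 26 27 19
f 27 17 28
f 27 28 19
f 28 17 29
f 28 29 19
f 29 17 30
f 29 30 19
f 30 17 31
f 30 31 19
f 31 17 32
f 31 32 19
f 32 17 33
f 32 33 19
f 33 17 18
f 33 18 19
f 35 37 34
f 38 35 34
f 34 37 36
f 36 38 34
f 35 41 37
f 39 35 38
f 39 41 35
f 37 41 36
f 40 38 36
f 36 41 40
f 40 39 38
f 41 39 40



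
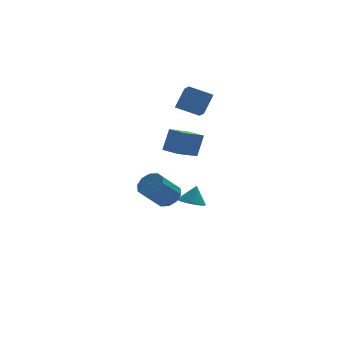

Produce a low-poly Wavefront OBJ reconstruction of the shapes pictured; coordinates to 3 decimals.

v -2.063 -3.22 -0.215
v -1.482 -3.323 0.248
v -2.457 -3.822 1.359
v -3.037 -3.72 0.895
v -1.637 -2.89 0.306
v -2.612 -3.39 1.417
v -1.955 -2.583 0.166
v -2.93 -3.083 1.276
v -2.314 -2.52 -0.121
v -3.288 -3.019 0.99
v -2.577 -2.724 -0.443
v -3.551 -3.223 0.668
v -2.643 -3.118 -0.679
v -3.618 -3.617 0.432
v -2.488 -3.55 -0.737
v -3.463 -4.05 0.374
v -2.17 -3.857 -0.596
v -3.145 -4.357 0.514
v -1.812 -3.921 -0.31
v -2.786 -4.42 0.801
v -1.549 -3.717 0.012
v -2.523 -4.216 1.123
v 1.09 2.069 2.771
v -0.11 2.39 3.35
v 1.082 2.902 2.294
v -0.117 3.223 2.873
v 1.737 2.657 3.787
v 0.538 2.978 4.366
v 1.73 3.49 3.31
v 0.53 3.811 3.889
v -0.624 0.632 0.739
v -0.195 0.957 1.988
v -1.176 1.548 0.69
v -0.747 1.872 1.939
v 0.547 1.308 0.161
v 0.976 1.632 1.41
v -0.005 2.223 0.112
v 0.424 2.548 1.361
v 0.477 2.181 -3.524
v 1.182 2.327 -3.796
v 0.823 2.419 -2.496
v 1.028 2.632 -3.815
v 0.765 2.848 -3.776
v 0.445 2.932 -3.688
v 0.131 2.867 -3.567
v -0.114 2.666 -3.437
v -0.243 2.369 -3.325
v -0.229 2.035 -3.252
v -0.075 1.729 -3.232
v 0.188 1.513 -3.271
v 0.508 1.429 -3.359
v 0.822 1.494 -3.481
v 1.068 1.695 -3.61
v 1.196 1.992 -3.722
f 2 1 5
f 2 5 3
f 3 5 6
f 3 6 4
f 5 1 7
f 5 7 6
f 6 7 8
f 6 8 4
f 7 1 9
f 7 9 8
f 8 9 10
f 8 10 4
f 9 1 11
f 9 11 10
f 10 11 12
f 10 12 4
f 11 1 13
f 11 13 12
f 12 13 14
f 12 14 4
f 13 1 15
f 13 15 14
f 14 15 16
f 14 16 4
f 15 1 17
f 15 17 16
f 16 17 18
f 16 18 4
f 17 1 19
f 17 19 18
f 18 19 20
f 18 20 4
f 19 1 21
f 19 21 20
f 20 21 22
f 20 22 4
f 21 1 2
f 21 2 22
f 22 2 3
f 22 3 4
f 24 26 23
f 27 24 23
f 23 26 25
f 25 27 23
f 24 30 26
f 28 24 27
f 28 30 24
f 26 30 25
f 29 27 25
f 25 30 29
f 29 28 27
f 30 28 29
f 32 34 31
f 35 32 31
f 31 34 33
f 33 35 31
f 32 38 34
f 36 32 35
f 36 38 32
f 34 38 33
f 37 35 33
f 33 38 37
f 37 36 35
f 38 36 37
f 40 39 42
f 40 42 41
f 42 39 43
f 42 43 41
f 43 39 44
f 43 44 41
f 44 39 45
f 44 45 41
f 45 39 46
f 45 46 41
f 46 39 47
f 46 47 41
f 47 39 48
f 47 48 41
f 48 39 49
f 48 49 41
f 49 39 50
f 49 50 41
f 50 39 51
f 50 51 41
f 51 39 52
f 51 52 41
f 52 39 53
f 52 53 41
f 53 39 54
f 53 54 41
f 54 39 40
f 54 40 41



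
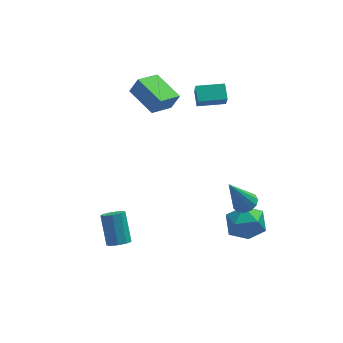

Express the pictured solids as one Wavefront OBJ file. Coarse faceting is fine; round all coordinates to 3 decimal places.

v 3.012 -2.43 -0.056
v 3.655 -2.545 0.244
v 2.068 -2.55 1.916
v 3.6 -2.143 0.242
v 3.358 -1.832 0.146
v 3.006 -1.711 -0.015
v 2.656 -1.818 -0.189
v 2.418 -2.12 -0.321
v 2.369 -2.52 -0.369
v 2.524 -2.891 -0.318
v 2.833 -3.116 -0.183
v 3.2 -3.123 -0.009
v 3.506 -2.911 0.151
v -1.19 2.69 3.407
v -0.709 2.694 4.363
v -2.177 4.335 3.896
v -1.697 4.339 4.853
v -0.003 3.581 2.807
v 0.477 3.585 3.764
v -0.991 5.226 3.297
v -0.51 5.23 4.253
v 1.313 3.053 3.255
v 1.308 2.612 4.119
v 1.332 3.979 3.728
v 1.327 3.538 4.592
v 2.913 3.022 3.248
v 2.908 2.581 4.112
v 2.932 3.948 3.721
v 2.927 3.507 4.585
v 2.768 -0.81 -3.817
v 3.339 -0.348 -2.817
v 3.201 -2.672 -3.203
v 3.772 -2.21 -2.203
v 2.539 -2.118 -2.311
v 2.272 -0.968 -2.69
v 4.268 -2.052 -3.33
v 4.001 -0.902 -3.709
v 4.266 -1.116 -2.516
v 3.198 -1.157 -1.886
v 3.342 -1.863 -4.134
v 2.274 -1.904 -3.504
v -3.829 -3.285 -1.589
v -3.487 -3.7 -1.19
v -3.629 -2.49 0.189
v -3.971 -2.075 -0.211
v -3.199 -3.419 -1.407
v -3.34 -2.208 -0.029
v -3.205 -3.075 -1.71
v -3.346 -1.864 -0.331
v -3.503 -2.829 -1.956
v -3.645 -1.619 -0.578
v -3.954 -2.797 -2.031
v -4.096 -1.587 -0.652
v -4.347 -2.993 -1.899
v -4.488 -1.783 -0.52
v -4.497 -3.326 -1.622
v -4.639 -2.116 -0.243
v -4.335 -3.64 -1.33
v -4.477 -2.429 0.049
v -3.936 -3.788 -1.159
v -4.078 -2.577 0.219
f 2 1 4
f 2 4 3
f 4 1 5
f 4 5 3
f 5 1 6
f 5 6 3
f 6 1 7
f 6 7 3
f 7 1 8
f 7 8 3
f 8 1 9
f 8 9 3
f 9 1 10
f 9 10 3
f 10 1 11
f 10 11 3
f 11 1 12
f 11 12 3
f 12 1 13
f 12 13 3
f 13 1 2
f 13 2 3
f 15 17 14
f 18 15 14
f 14 17 16
f 16 18 14
f 15 21 17
f 19 15 18
f 19 21 15
f 17 21 16
f 20 18 16
f 16 21 20
f 20 19 18
f 21 19 20
f 23 25 22
f 26 23 22
f 22 25 24
f 24 26 22
f 23 29 25
f 27 23 26
f 27 29 23
f 25 29 24
f 28 26 24
f 24 29 28
f 28 27 26
f 29 27 28
f 30 41 35
f 30 35 31
f 30 31 37
f 30 37 40
f 30 40 41
f 31 35 39
f 35 41 34
f 41 40 32
f 40 37 36
f 37 31 38
f 33 39 34
f 33 34 32
f 33 32 36
f 33 36 38
f 33 38 39
f 34 39 35
f 32 34 41
f 36 32 40
f 38 36 37
f 39 38 31
f 43 42 46
f 43 46 44
f 44 46 47
f 44 47 45
f 46 42 48
f 46 48 47
f 47 48 49
f 47 49 45
f 48 42 50
f 48 50 49
f 49 50 51
f 49 51 45
f 50 42 52
f 50 52 51
f 51 52 53
f 51 53 45
f 52 42 54
f 52 54 53
f 53 54 55
f 53 55 45
f 54 42 56
f 54 56 55
f 55 56 57
f 55 57 45
f 56 42 58
f 56 58 57
f 57 58 59
f 57 59 45
f 58 42 60
f 58 60 59
f 59 60 61
f 59 61 45
f 60 42 43
f 60 43 61
f 61 43 44
f 61 44 45



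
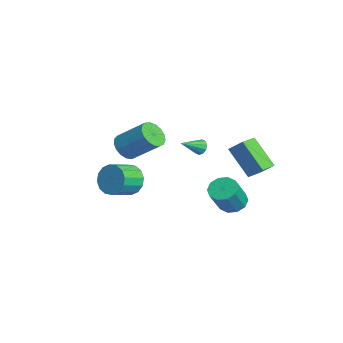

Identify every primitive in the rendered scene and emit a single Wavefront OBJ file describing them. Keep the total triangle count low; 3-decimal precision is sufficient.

v 3.811 2.738 -0.825
v 2.563 1.972 0.708
v 3.077 3.579 -1.002
v 1.83 2.813 0.531
v 4.35 3.367 -0.071
v 3.103 2.601 1.462
v 3.617 4.208 -0.248
v 2.369 3.442 1.285
v -3.022 -2.408 -1.581
v -2.724 -1.905 -2.291
v -1.72 -0.549 -0.91
v -2.018 -1.052 -0.199
v -3.111 -1.723 -2.188
v -2.108 -0.367 -0.807
v -3.478 -1.698 -1.946
v -2.475 -0.342 -0.565
v -3.741 -1.835 -1.62
v -2.737 -0.48 -0.239
v -3.838 -2.104 -1.286
v -2.835 -0.748 0.096
v -3.749 -2.443 -1.018
v -2.746 -1.087 0.363
v -3.493 -2.773 -0.88
v -2.49 -1.417 0.501
v -3.129 -3.02 -0.902
v -2.126 -1.664 0.479
v -2.74 -3.126 -1.08
v -1.737 -1.771 0.302
v -2.416 -3.068 -1.372
v -1.413 -1.713 0.009
v -2.231 -2.859 -1.712
v -1.228 -1.503 -0.331
v -2.226 -2.546 -2.022
v -1.223 -1.191 -0.641
v -2.404 -2.202 -2.231
v -1.401 -0.846 -0.85
v 1.139 2.644 -4.224
v 1.926 2.688 -4.593
v 2.707 1.9 -3.026
v 1.921 1.856 -2.656
v 1.844 3.145 -4.323
v 2.625 2.358 -2.755
v 1.492 3.411 -4.014
v 2.274 2.623 -2.447
v 1.006 3.384 -3.786
v 1.788 2.596 -2.218
v 0.571 3.074 -3.724
v 1.352 2.286 -2.157
v 0.353 2.6 -3.854
v 1.134 1.812 -2.287
v 0.435 2.142 -4.125
v 1.216 1.355 -2.557
v 0.786 1.877 -4.433
v 1.568 1.089 -2.866
v 1.272 1.904 -4.662
v 2.054 1.116 -3.094
v 1.708 2.214 -4.723
v 2.489 1.426 -3.156
v 1.273 -3.06 -1.707
v 1.854 -3.107 -2.532
v 2.547 -4.266 -1.978
v 1.967 -4.22 -1.153
v 2.113 -2.795 -2.202
v 2.806 -3.954 -1.648
v 2.147 -2.554 -1.739
v 2.84 -3.713 -1.186
v 1.947 -2.448 -1.267
v 2.64 -3.608 -0.714
v 1.566 -2.507 -0.914
v 2.259 -3.667 -0.36
v 1.107 -2.714 -0.773
v 1.8 -3.874 -0.219
v 0.693 -3.014 -0.882
v 1.386 -4.173 -0.328
v 0.434 -3.326 -1.212
v 1.127 -4.485 -0.658
v 0.4 -3.567 -1.674
v 1.093 -4.726 -1.121
v 0.6 -3.672 -2.146
v 1.293 -4.832 -1.593
v 0.981 -3.613 -2.5
v 1.674 -4.773 -1.946
v 1.44 -3.406 -2.641
v 2.133 -4.566 -2.087
v 1.813 0.653 0.617
v 2.081 0.51 0.195
v 2.207 -0.513 1.263
v 2.277 0.681 0.384
v 2.296 0.841 0.662
v 2.13 0.929 0.923
v 1.843 0.912 1.067
v 1.545 0.796 1.039
v 1.349 0.625 0.85
v 1.33 0.465 0.572
v 1.496 0.376 0.312
v 1.782 0.394 0.167
f 2 4 1
f 5 2 1
f 1 4 3
f 3 5 1
f 2 8 4
f 6 2 5
f 6 8 2
f 4 8 3
f 7 5 3
f 3 8 7
f 7 6 5
f 8 6 7
f 10 9 13
f 10 13 11
f 11 13 14
f 11 14 12
f 13 9 15
f 13 15 14
f 14 15 16
f 14 16 12
f 15 9 17
f 15 17 16
f 16 17 18
f 16 18 12
f 17 9 19
f 17 19 18
f 18 19 20
f 18 20 12
f 19 9 21
f 19 21 20
f 20 21 22
f 20 22 12
f 21 9 23
f 21 23 22
f 22 23 24
f 22 24 12
f 23 9 25
f 23 25 24
f 24 25 26
f 24 26 12
f 25 9 27
f 25 27 26
f 26 27 28
f 26 28 12
f 27 9 29
f 27 29 28
f 28 29 30
f 28 30 12
f 29 9 31
f 29 31 30
f 30 31 32
f 30 32 12
f 31 9 33
f 31 33 32
f 32 33 34
f 32 34 12
f 33 9 35
f 33 35 34
f 34 35 36
f 34 36 12
f 35 9 10
f 35 10 36
f 36 10 11
f 36 11 12
f 38 37 41
f 38 41 39
f 39 41 42
f 39 42 40
f 41 37 43
f 41 43 42
f 42 43 44
f 42 44 40
f 43 37 45
f 43 45 44
f 44 45 46
f 44 46 40
f 45 37 47
f 45 47 46
f 46 47 48
f 46 48 40
f 47 37 49
f 47 49 48
f 48 49 50
f 48 50 40
f 49 37 51
f 49 51 50
f 50 51 52
f 50 52 40
f 51 37 53
f 51 53 52
f 52 53 54
f 52 54 40
f 53 37 55
f 53 55 54
f 54 55 56
f 54 56 40
f 55 37 57
f 55 57 56
f 56 57 58
f 56 58 40
f 57 37 38
f 57 38 58
f 58 38 39
f 58 39 40
f 60 59 63
f 60 63 61
f 61 63 64
f 61 64 62
f 63 59 65
f 63 65 64
f 64 65 66
f 64 66 62
f 65 59 67
f 65 67 66
f 66 67 68
f 66 68 62
f 67 59 69
f 67 69 68
f 68 69 70
f 68 70 62
f 69 59 71
f 69 71 70
f 70 71 72
f 70 72 62
f 71 59 73
f 71 73 72
f 72 73 74
f 72 74 62
f 73 59 75
f 73 75 74
f 74 75 76
f 74 76 62
f 75 59 77
f 75 77 76
f 76 77 78
f 76 78 62
f 77 59 79
f 77 79 78
f 78 79 80
f 78 80 62
f 79 59 81
f 79 81 80
f 80 81 82
f 80 82 62
f 81 59 83
f 81 83 82
f 82 83 84
f 82 84 62
f 83 59 60
f 83 60 84
f 84 60 61
f 84 61 62
f 86 85 88
f 86 88 87
f 88 85 89
f 88 89 87
f 89 85 90
f 89 90 87
f 90 85 91
f 90 91 87
f 91 85 92
f 91 92 87
f 92 85 93
f 92 93 87
f 93 85 94
f 93 94 87
f 94 85 95
f 94 95 87
f 95 85 96
f 95 96 87
f 96 85 86
f 96 86 87



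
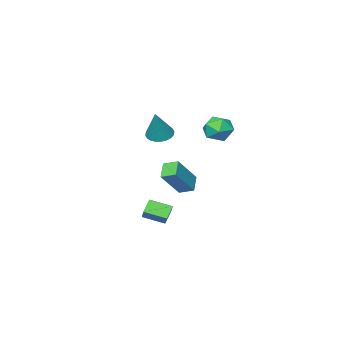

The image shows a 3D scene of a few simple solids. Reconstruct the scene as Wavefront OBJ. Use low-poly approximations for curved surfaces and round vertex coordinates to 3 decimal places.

v -3.008 3.271 3.691
v -2.57 3.045 2.958
v -2.71 1.995 4.262
v -2.272 1.769 3.529
v -1.946 2.391 4.065
v -2.13 3.179 3.712
v -3.15 1.861 3.508
v -3.334 2.649 3.155
v -2.658 2.174 2.845
v -1.913 2.501 3.189
v -3.367 2.539 4.031
v -2.622 2.866 4.375
v -2.206 0.208 -0.484
v -0.964 0.302 0.964
v -2.592 0.91 -0.198
v -1.349 1.004 1.249
v -1.591 0.776 -1.049
v -0.348 0.87 0.398
v -1.976 1.478 -0.764
v -0.734 1.572 0.684
v -3.706 -3.413 1.285
v -3.286 -4.046 1.295
v -3.014 -2.927 2.975
v -3.101 -3.856 1.164
v -3.007 -3.598 1.051
v -3.02 -3.312 0.975
v -3.138 -3.041 0.945
v -3.342 -2.827 0.967
v -3.601 -2.702 1.038
v -3.877 -2.686 1.146
v -4.126 -2.78 1.275
v -4.312 -2.97 1.406
v -4.406 -3.228 1.518
v -4.393 -3.514 1.595
v -4.275 -3.785 1.625
v -4.071 -3.999 1.603
v -3.811 -4.124 1.532
v -3.536 -4.14 1.424
v -2.849 -1.431 -3.479
v -2.457 -0.797 -2.784
v -2.24 -1.151 -4.079
v -1.847 -0.516 -3.383
v -2.053 -2.344 -3.097
v -1.66 -1.709 -2.401
v -1.443 -2.063 -3.696
v -1.051 -1.429 -3.001
f 1 12 6
f 1 6 2
f 1 2 8
f 1 8 11
f 1 11 12
f 2 6 10
f 6 12 5
f 12 11 3
f 11 8 7
f 8 2 9
f 4 10 5
f 4 5 3
f 4 3 7
f 4 7 9
f 4 9 10
f 5 10 6
f 3 5 12
f 7 3 11
f 9 7 8
f 10 9 2
f 14 16 13
f 17 14 13
f 13 16 15
f 15 17 13
f 14 20 16
f 18 14 17
f 18 20 14
f 16 20 15
f 19 17 15
f 15 20 19
f 19 18 17
f 20 18 19
f 22 21 24
f 22 24 23
f 24 21 25
f 24 25 23
f 25 21 26
f 25 26 23
f 26 21 27
f 26 27 23
f 27 21 28
f 27 28 23
f 28 21 29
f 28 29 23
f 29 21 30
f 29 30 23
f 30 21 31
f 30 31 23
f 31 21 32
f 31 32 23
f 32 21 33
f 32 33 23
f 33 21 34
f 33 34 23
f 34 21 35
f 34 35 23
f 35 21 36
f 35 36 23
f 36 21 37
f 36 37 23
f 37 21 38
f 37 38 23
f 38 21 22
f 38 22 23
f 40 42 39
f 43 40 39
f 39 42 41
f 41 43 39
f 40 46 42
f 44 40 43
f 44 46 40
f 42 46 41
f 45 43 41
f 41 46 45
f 45 44 43
f 46 44 45



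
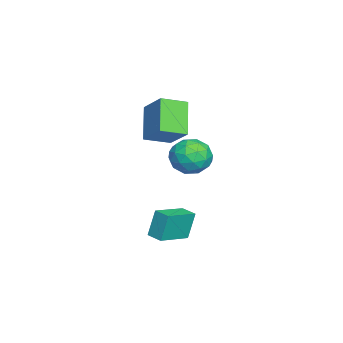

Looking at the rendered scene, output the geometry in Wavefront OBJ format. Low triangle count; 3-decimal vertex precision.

v -0.625 0.395 3.018
v -0.105 0.183 2.092
v -1.695 -0.963 2.728
v -1.175 -1.175 1.802
v -0.679 -1.336 2.751
v -0.017 -0.498 2.93
v -1.783 -0.282 1.89
v -1.121 0.556 2.069
v -0.821 -0.236 1.395
v -0.138 -0.887 1.927
v -1.662 0.107 2.893
v -0.979 -0.544 3.425
v -0.271 0.408 2.58
v -1.529 -1.188 2.24
v -1.237 -1.283 2.797
v -0.932 -1.407 2.253
v -0.22 0.008 3.073
v 0.086 -0.117 2.529
v -0.251 -1.01 2.916
v -1.886 -0.663 2.291
v -1.58 -0.788 1.747
v -0.868 0.627 2.567
v -0.563 0.503 2.023
v -1.549 0.23 1.904
v -0.386 0.037 1.626
v -1.015 -0.76 1.456
v -1.372 -0.236 1.508
v -0.983 0.257 1.613
v 0.015 -0.346 1.939
v -0.614 -1.143 1.768
v -0.322 -1.239 2.326
v 0.066 -0.745 2.431
v -0.406 -0.591 1.529
v -1.186 0.363 3.052
v -1.815 -0.434 2.881
v -1.866 -0.035 2.389
v -1.478 0.459 2.494
v -0.785 -0.02 3.364
v -1.414 -0.817 3.194
v -0.817 -1.037 3.207
v -0.428 -0.544 3.312
v -1.394 -0.189 3.291
v -2.867 -2.916 2.368
v -4.263 -3.119 3.814
v -3.5 -1.726 1.923
v -4.897 -1.928 3.368
v -1.843 -1.952 3.492
v -3.24 -2.154 4.937
v -2.477 -0.761 3.046
v -3.873 -0.964 4.492
v -1.167 -1.15 -2.766
v -1.479 -0.85 -1.319
v -0.653 -0.474 -2.795
v -0.965 -0.174 -1.348
v 0.225 -2.186 -2.252
v -0.087 -1.886 -0.805
v 0.739 -1.51 -2.281
v 0.427 -1.21 -0.834
f 1 38 17
f 38 12 41
f 17 41 6
f 38 41 17
f 1 17 13
f 17 6 18
f 13 18 2
f 17 18 13
f 1 13 22
f 13 2 23
f 22 23 8
f 13 23 22
f 1 22 34
f 22 8 37
f 34 37 11
f 22 37 34
f 1 34 38
f 34 11 42
f 38 42 12
f 34 42 38
f 2 18 29
f 18 6 32
f 29 32 10
f 18 32 29
f 6 41 19
f 41 12 40
f 19 40 5
f 41 40 19
f 12 42 39
f 42 11 35
f 39 35 3
f 42 35 39
f 11 37 36
f 37 8 24
f 36 24 7
f 37 24 36
f 8 23 28
f 23 2 25
f 28 25 9
f 23 25 28
f 4 30 16
f 30 10 31
f 16 31 5
f 30 31 16
f 4 16 14
f 16 5 15
f 14 15 3
f 16 15 14
f 4 14 21
f 14 3 20
f 21 20 7
f 14 20 21
f 4 21 26
f 21 7 27
f 26 27 9
f 21 27 26
f 4 26 30
f 26 9 33
f 30 33 10
f 26 33 30
f 5 31 19
f 31 10 32
f 19 32 6
f 31 32 19
f 3 15 39
f 15 5 40
f 39 40 12
f 15 40 39
f 7 20 36
f 20 3 35
f 36 35 11
f 20 35 36
f 9 27 28
f 27 7 24
f 28 24 8
f 27 24 28
f 10 33 29
f 33 9 25
f 29 25 2
f 33 25 29
f 44 46 43
f 47 44 43
f 43 46 45
f 45 47 43
f 44 50 46
f 48 44 47
f 48 50 44
f 46 50 45
f 49 47 45
f 45 50 49
f 49 48 47
f 50 48 49
f 52 54 51
f 55 52 51
f 51 54 53
f 53 55 51
f 52 58 54
f 56 52 55
f 56 58 52
f 54 58 53
f 57 55 53
f 53 58 57
f 57 56 55
f 58 56 57



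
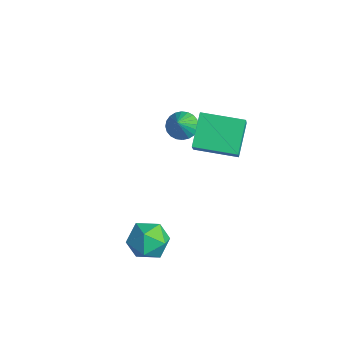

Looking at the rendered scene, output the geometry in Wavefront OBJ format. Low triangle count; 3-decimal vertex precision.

v -2.315 3.349 -0.526
v -1.962 2.835 -1.028
v -1.605 2.691 0.646
v -1.754 3.068 -1.023
v -1.632 3.344 -0.942
v -1.614 3.621 -0.798
v -1.702 3.856 -0.613
v -1.884 4.013 -0.414
v -2.131 4.07 -0.233
v -2.407 4.017 -0.096
v -2.668 3.862 -0.024
v -2.876 3.629 -0.029
v -2.998 3.353 -0.11
v -3.016 3.077 -0.254
v -2.928 2.842 -0.439
v -2.746 2.684 -0.638
v -2.499 2.627 -0.819
v -2.223 2.681 -0.956
v -0.086 2.701 -0.114
v -1.15 3.724 1.082
v 1.276 4.34 -0.305
v 0.212 5.364 0.891
v 0.768 2.136 1.129
v -0.296 3.16 2.325
v 2.13 3.776 0.938
v 1.066 4.799 2.134
v 3.143 -0.31 -2.442
v 3.717 -1.124 -2.918
v 2.163 -1.516 -1.562
v 2.737 -2.33 -2.038
v 3.222 -1.675 -1.293
v 3.828 -0.93 -1.837
v 2.052 -1.71 -2.643
v 2.658 -0.965 -3.187
v 3.043 -1.989 -3.042
v 3.766 -1.968 -2.208
v 2.114 -0.672 -2.272
v 2.837 -0.651 -1.438
f 2 1 4
f 2 4 3
f 4 1 5
f 4 5 3
f 5 1 6
f 5 6 3
f 6 1 7
f 6 7 3
f 7 1 8
f 7 8 3
f 8 1 9
f 8 9 3
f 9 1 10
f 9 10 3
f 10 1 11
f 10 11 3
f 11 1 12
f 11 12 3
f 12 1 13
f 12 13 3
f 13 1 14
f 13 14 3
f 14 1 15
f 14 15 3
f 15 1 16
f 15 16 3
f 16 1 17
f 16 17 3
f 17 1 18
f 17 18 3
f 18 1 2
f 18 2 3
f 20 22 19
f 23 20 19
f 19 22 21
f 21 23 19
f 20 26 22
f 24 20 23
f 24 26 20
f 22 26 21
f 25 23 21
f 21 26 25
f 25 24 23
f 26 24 25
f 27 38 32
f 27 32 28
f 27 28 34
f 27 34 37
f 27 37 38
f 28 32 36
f 32 38 31
f 38 37 29
f 37 34 33
f 34 28 35
f 30 36 31
f 30 31 29
f 30 29 33
f 30 33 35
f 30 35 36
f 31 36 32
f 29 31 38
f 33 29 37
f 35 33 34
f 36 35 28



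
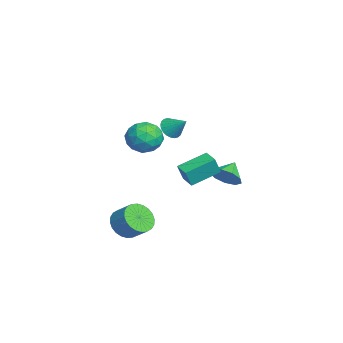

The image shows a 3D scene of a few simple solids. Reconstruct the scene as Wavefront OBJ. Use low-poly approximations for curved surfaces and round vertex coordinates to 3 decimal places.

v -0.432 2.116 -1.299
v 0.035 1.813 -0.469
v -1.328 2.704 -0.581
v 0.278 2.422 -0.665
v 0.188 2.888 -1.158
v -0.192 2.992 -1.717
v -0.685 2.686 -2.081
v -1.059 2.114 -2.079
v -1.14 1.542 -1.712
v -0.89 1.239 -1.152
v -0.426 1.346 -0.661
v 3.292 -1.54 3.535
v 3.77 -2.009 4.438
v 2.83 -3.191 2.922
v 3.308 -3.66 3.825
v 2.366 -3.055 3.938
v 2.652 -2.035 4.316
v 3.948 -3.165 3.044
v 4.234 -2.145 3.422
v 4.176 -3.014 4.135
v 3.198 -2.946 4.688
v 3.402 -2.254 2.672
v 2.424 -2.186 3.225
v 3.571 -1.63 4.04
v 3.029 -3.57 3.32
v 2.475 -3.215 3.386
v 2.756 -3.491 3.917
v 2.914 -1.645 3.969
v 3.195 -1.92 4.5
v 2.37 -2.535 4.205
v 3.405 -3.28 2.86
v 3.686 -3.555 3.391
v 3.844 -1.709 3.443
v 4.125 -1.985 3.974
v 4.23 -2.665 3.155
v 4.091 -2.496 4.393
v 3.82 -3.466 4.033
v 4.196 -3.175 3.573
v 4.363 -2.576 3.796
v 3.516 -2.456 4.718
v 3.245 -3.426 4.358
v 2.691 -3.071 4.424
v 2.859 -2.471 4.646
v 3.755 -3.046 4.54
v 3.355 -1.774 3.002
v 3.084 -2.744 2.642
v 3.741 -2.729 2.714
v 3.909 -2.129 2.936
v 2.78 -1.734 3.327
v 2.509 -2.704 2.967
v 2.237 -2.624 3.564
v 2.404 -2.025 3.787
v 2.845 -2.154 2.82
v 1.109 -0.378 -0.606
v 1.391 -0.731 0.516
v 0.441 1.284 0.085
v 0.723 0.931 1.207
v 2.017 0.029 -0.707
v 2.299 -0.324 0.415
v 1.349 1.691 -0.016
v 1.631 1.338 1.106
v 1.675 -3.641 -3.813
v 2.436 -3.552 -4.531
v 3.126 -2.771 -3.705
v 2.365 -2.859 -2.987
v 2.196 -3.235 -4.63
v 2.885 -2.454 -3.803
v 1.876 -2.98 -4.605
v 2.565 -2.199 -3.778
v 1.526 -2.826 -4.459
v 2.215 -2.045 -3.632
v 1.199 -2.796 -4.214
v 1.888 -2.014 -3.388
v 0.944 -2.894 -3.909
v 1.633 -2.113 -3.082
v 0.8 -3.106 -3.589
v 1.489 -2.324 -2.762
v 0.79 -3.399 -3.304
v 1.479 -2.618 -2.477
v 0.914 -3.729 -3.095
v 1.604 -2.948 -2.269
v 1.155 -4.046 -2.997
v 1.844 -3.265 -2.17
v 1.475 -4.301 -3.022
v 2.164 -3.52 -2.195
v 1.825 -4.455 -3.168
v 2.514 -3.674 -2.341
v 2.152 -4.486 -3.412
v 2.841 -3.704 -2.586
v 2.407 -4.387 -3.718
v 3.096 -3.606 -2.891
v 2.551 -4.176 -4.038
v 3.24 -3.394 -3.211
v 2.561 -3.882 -4.323
v 3.25 -3.101 -3.496
v -2.634 -0.868 1.66
v -2.356 -0.482 1.042
v -1.926 -0.032 2.5
v -2.61 -0.325 1.1
v -2.868 -0.251 1.244
v -3.09 -0.271 1.451
v -3.243 -0.381 1.69
v -3.303 -0.566 1.924
v -3.261 -0.797 2.118
v -3.124 -1.038 2.243
v -2.912 -1.254 2.278
v -2.658 -1.41 2.22
v -2.4 -1.484 2.076
v -2.178 -1.465 1.869
v -2.025 -1.354 1.63
v -1.965 -1.169 1.396
v -2.007 -0.939 1.202
v -2.144 -0.697 1.077
f 2 1 4
f 2 4 3
f 4 1 5
f 4 5 3
f 5 1 6
f 5 6 3
f 6 1 7
f 6 7 3
f 7 1 8
f 7 8 3
f 8 1 9
f 8 9 3
f 9 1 10
f 9 10 3
f 10 1 11
f 10 11 3
f 11 1 2
f 11 2 3
f 12 49 28
f 49 23 52
f 28 52 17
f 49 52 28
f 12 28 24
f 28 17 29
f 24 29 13
f 28 29 24
f 12 24 33
f 24 13 34
f 33 34 19
f 24 34 33
f 12 33 45
f 33 19 48
f 45 48 22
f 33 48 45
f 12 45 49
f 45 22 53
f 49 53 23
f 45 53 49
f 13 29 40
f 29 17 43
f 40 43 21
f 29 43 40
f 17 52 30
f 52 23 51
f 30 51 16
f 52 51 30
f 23 53 50
f 53 22 46
f 50 46 14
f 53 46 50
f 22 48 47
f 48 19 35
f 47 35 18
f 48 35 47
f 19 34 39
f 34 13 36
f 39 36 20
f 34 36 39
f 15 41 27
f 41 21 42
f 27 42 16
f 41 42 27
f 15 27 25
f 27 16 26
f 25 26 14
f 27 26 25
f 15 25 32
f 25 14 31
f 32 31 18
f 25 31 32
f 15 32 37
f 32 18 38
f 37 38 20
f 32 38 37
f 15 37 41
f 37 20 44
f 41 44 21
f 37 44 41
f 16 42 30
f 42 21 43
f 30 43 17
f 42 43 30
f 14 26 50
f 26 16 51
f 50 51 23
f 26 51 50
f 18 31 47
f 31 14 46
f 47 46 22
f 31 46 47
f 20 38 39
f 38 18 35
f 39 35 19
f 38 35 39
f 21 44 40
f 44 20 36
f 40 36 13
f 44 36 40
f 55 57 54
f 58 55 54
f 54 57 56
f 56 58 54
f 55 61 57
f 59 55 58
f 59 61 55
f 57 61 56
f 60 58 56
f 56 61 60
f 60 59 58
f 61 59 60
f 63 62 66
f 63 66 64
f 64 66 67
f 64 67 65
f 66 62 68
f 66 68 67
f 67 68 69
f 67 69 65
f 68 62 70
f 68 70 69
f 69 70 71
f 69 71 65
f 70 62 72
f 70 72 71
f 71 72 73
f 71 73 65
f 72 62 74
f 72 74 73
f 73 74 75
f 73 75 65
f 74 62 76
f 74 76 75
f 75 76 77
f 75 77 65
f 76 62 78
f 76 78 77
f 77 78 79
f 77 79 65
f 78 62 80
f 78 80 79
f 79 80 81
f 79 81 65
f 80 62 82
f 80 82 81
f 81 82 83
f 81 83 65
f 82 62 84
f 82 84 83
f 83 84 85
f 83 85 65
f 84 62 86
f 84 86 85
f 85 86 87
f 85 87 65
f 86 62 88
f 86 88 87
f 87 88 89
f 87 89 65
f 88 62 90
f 88 90 89
f 89 90 91
f 89 91 65
f 90 62 92
f 90 92 91
f 91 92 93
f 91 93 65
f 92 62 94
f 92 94 93
f 93 94 95
f 93 95 65
f 94 62 63
f 94 63 95
f 95 63 64
f 95 64 65
f 97 96 99
f 97 99 98
f 99 96 100
f 99 100 98
f 100 96 101
f 100 101 98
f 101 96 102
f 101 102 98
f 102 96 103
f 102 103 98
f 103 96 104
f 103 104 98
f 104 96 105
f 104 105 98
f 105 96 106
f 105 106 98
f 106 96 107
f 106 107 98
f 107 96 108
f 107 108 98
f 108 96 109
f 108 109 98
f 109 96 110
f 109 110 98
f 110 96 111
f 110 111 98
f 111 96 112
f 111 112 98
f 112 96 113
f 112 113 98
f 113 96 97
f 113 97 98



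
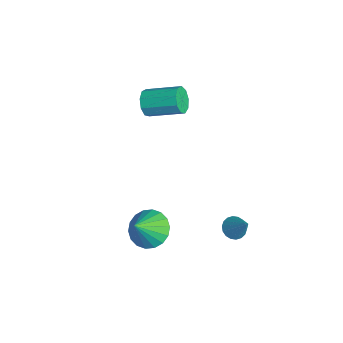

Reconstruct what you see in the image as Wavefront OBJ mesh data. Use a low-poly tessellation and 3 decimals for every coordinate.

v 2.864 -1.775 0.156
v 3.558 -1.06 0.247
v 3.516 -2.565 1.384
v 3.232 -0.916 0.513
v 2.832 -0.942 0.708
v 2.439 -1.133 0.794
v 2.131 -1.451 0.753
v 1.967 -1.833 0.594
v 1.981 -2.203 0.348
v 2.17 -2.489 0.064
v 2.497 -2.633 -0.202
v 2.896 -2.607 -0.397
v 3.289 -2.416 -0.483
v 3.598 -2.099 -0.442
v 3.761 -1.716 -0.283
v 3.747 -1.346 -0.037
v 2.292 2.277 -1.516
v 2.768 1.985 -1.762
v 3.168 2.663 -0.284
v 2.794 2.237 -1.86
v 2.721 2.497 -1.89
v 2.563 2.713 -1.845
v 2.351 2.843 -1.736
v 2.128 2.86 -1.582
v 1.937 2.762 -1.416
v 1.817 2.568 -1.269
v 1.79 2.316 -1.172
v 1.863 2.057 -1.142
v 2.021 1.84 -1.187
v 2.233 1.711 -1.296
v 2.457 1.693 -1.449
v 2.647 1.791 -1.616
v -3.137 -0.555 3.158
v -2.693 -0.526 2.567
v -1.959 0.983 3.19
v -2.403 0.955 3.782
v -3.124 -0.278 2.472
v -2.39 1.232 3.095
v -3.561 -0.159 2.699
v -2.827 1.35 3.322
v -3.799 -0.225 3.14
v -3.066 1.284 3.763
v -3.728 -0.446 3.59
v -2.994 1.064 4.213
v -3.38 -0.717 3.838
v -2.646 0.792 4.461
v -2.918 -0.913 3.768
v -2.185 0.597 4.391
v -2.559 -0.941 3.413
v -1.825 0.569 4.036
v -2.47 -0.788 2.938
v -1.736 0.721 3.562
f 2 1 4
f 2 4 3
f 4 1 5
f 4 5 3
f 5 1 6
f 5 6 3
f 6 1 7
f 6 7 3
f 7 1 8
f 7 8 3
f 8 1 9
f 8 9 3
f 9 1 10
f 9 10 3
f 10 1 11
f 10 11 3
f 11 1 12
f 11 12 3
f 12 1 13
f 12 13 3
f 13 1 14
f 13 14 3
f 14 1 15
f 14 15 3
f 15 1 16
f 15 16 3
f 16 1 2
f 16 2 3
f 18 17 20
f 18 20 19
f 20 17 21
f 20 21 19
f 21 17 22
f 21 22 19
f 22 17 23
f 22 23 19
f 23 17 24
f 23 24 19
f 24 17 25
f 24 25 19
f 25 17 26
f 25 26 19
f 26 17 27
f 26 27 19
f 27 17 28
f 27 28 19
f 28 17 29
f 28 29 19
f 29 17 30
f 29 30 19
f 30 17 31
f 30 31 19
f 31 17 32
f 31 32 19
f 32 17 18
f 32 18 19
f 34 33 37
f 34 37 35
f 35 37 38
f 35 38 36
f 37 33 39
f 37 39 38
f 38 39 40
f 38 40 36
f 39 33 41
f 39 41 40
f 40 41 42
f 40 42 36
f 41 33 43
f 41 43 42
f 42 43 44
f 42 44 36
f 43 33 45
f 43 45 44
f 44 45 46
f 44 46 36
f 45 33 47
f 45 47 46
f 46 47 48
f 46 48 36
f 47 33 49
f 47 49 48
f 48 49 50
f 48 50 36
f 49 33 51
f 49 51 50
f 50 51 52
f 50 52 36
f 51 33 34
f 51 34 52
f 52 34 35
f 52 35 36



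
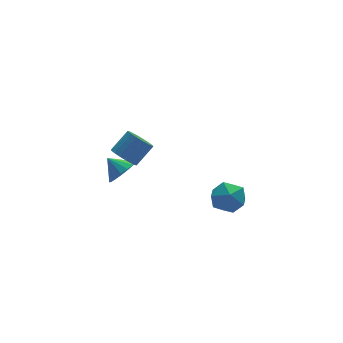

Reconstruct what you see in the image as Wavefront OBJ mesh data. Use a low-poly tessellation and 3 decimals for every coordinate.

v -1.266 -0.946 -0.499
v -0.855 -1.351 0.218
v -1.814 -0.234 0.219
v -0.578 -1.027 0.107
v -0.459 -0.684 -0.142
v -0.525 -0.402 -0.473
v -0.76 -0.244 -0.81
v -1.112 -0.247 -1.076
v -1.498 -0.41 -1.209
v -1.832 -0.696 -1.18
v -2.035 -1.04 -0.994
v -2.063 -1.362 -0.695
v -1.908 -1.589 -0.351
v -1.606 -1.668 -0.041
v -1.226 -1.583 0.165
v -2.149 -3.399 2.766
v -1.626 -3.64 2.27
v -0.647 -3.383 3.179
v -1.171 -3.141 3.674
v -1.649 -3.31 2.201
v -0.67 -3.052 3.11
v -1.77 -2.997 2.244
v -0.792 -2.74 3.152
v -1.967 -2.764 2.39
v -0.988 -2.506 3.298
v -2.2 -2.657 2.61
v -1.221 -2.399 3.519
v -2.423 -2.696 2.861
v -1.444 -2.439 3.77
v -2.592 -2.875 3.094
v -1.613 -2.617 4.002
v -2.673 -3.157 3.261
v -1.694 -2.9 4.17
v -2.65 -3.488 3.33
v -1.671 -3.23 4.239
v -2.528 -3.8 3.288
v -1.55 -3.543 4.196
v -2.332 -4.034 3.142
v -1.353 -3.776 4.05
v -2.099 -4.141 2.921
v -1.12 -3.883 3.83
v -1.876 -4.101 2.67
v -0.897 -3.844 3.579
v -1.707 -3.923 2.438
v -0.728 -3.665 3.346
v 3.137 -2.167 -3.817
v 4.093 -1.695 -3.935
v 3.707 -2.965 -2.385
v 4.663 -2.493 -2.503
v 3.805 -1.907 -2.237
v 3.452 -1.414 -3.121
v 4.348 -3.246 -3.199
v 3.995 -2.753 -4.083
v 4.841 -2.361 -3.553
v 4.505 -1.534 -2.958
v 3.295 -3.126 -3.362
v 2.959 -2.299 -2.767
f 2 1 4
f 2 4 3
f 4 1 5
f 4 5 3
f 5 1 6
f 5 6 3
f 6 1 7
f 6 7 3
f 7 1 8
f 7 8 3
f 8 1 9
f 8 9 3
f 9 1 10
f 9 10 3
f 10 1 11
f 10 11 3
f 11 1 12
f 11 12 3
f 12 1 13
f 12 13 3
f 13 1 14
f 13 14 3
f 14 1 15
f 14 15 3
f 15 1 2
f 15 2 3
f 17 16 20
f 17 20 18
f 18 20 21
f 18 21 19
f 20 16 22
f 20 22 21
f 21 22 23
f 21 23 19
f 22 16 24
f 22 24 23
f 23 24 25
f 23 25 19
f 24 16 26
f 24 26 25
f 25 26 27
f 25 27 19
f 26 16 28
f 26 28 27
f 27 28 29
f 27 29 19
f 28 16 30
f 28 30 29
f 29 30 31
f 29 31 19
f 30 16 32
f 30 32 31
f 31 32 33
f 31 33 19
f 32 16 34
f 32 34 33
f 33 34 35
f 33 35 19
f 34 16 36
f 34 36 35
f 35 36 37
f 35 37 19
f 36 16 38
f 36 38 37
f 37 38 39
f 37 39 19
f 38 16 40
f 38 40 39
f 39 40 41
f 39 41 19
f 40 16 42
f 40 42 41
f 41 42 43
f 41 43 19
f 42 16 44
f 42 44 43
f 43 44 45
f 43 45 19
f 44 16 17
f 44 17 45
f 45 17 18
f 45 18 19
f 46 57 51
f 46 51 47
f 46 47 53
f 46 53 56
f 46 56 57
f 47 51 55
f 51 57 50
f 57 56 48
f 56 53 52
f 53 47 54
f 49 55 50
f 49 50 48
f 49 48 52
f 49 52 54
f 49 54 55
f 50 55 51
f 48 50 57
f 52 48 56
f 54 52 53
f 55 54 47



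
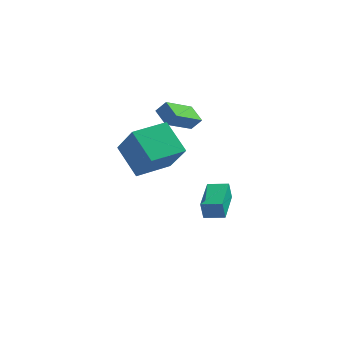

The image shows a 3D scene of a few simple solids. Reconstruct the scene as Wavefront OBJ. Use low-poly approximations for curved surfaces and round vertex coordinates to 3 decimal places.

v 0.978 -3.664 0.979
v -0.226 -2.672 2.165
v 2.223 -2.164 0.987
v 1.019 -1.171 2.173
v 1.961 -4.489 2.667
v 0.757 -3.496 3.853
v 3.206 -2.988 2.675
v 2.002 -1.996 3.861
v 1.971 2.765 0.705
v 1.062 1.252 1.728
v 1.243 3.513 1.164
v 0.334 2 2.187
v 2.486 2.88 1.333
v 1.577 1.367 2.356
v 1.758 3.628 1.792
v 0.849 2.115 2.815
v 3.206 0.423 -4.178
v 3.067 0.333 -3.161
v 3.037 2.51 -4.016
v 2.897 2.42 -2.999
v 4.303 0.5 -4.021
v 4.163 0.41 -3.004
v 4.133 2.587 -3.859
v 3.994 2.497 -2.842
f 2 4 1
f 5 2 1
f 1 4 3
f 3 5 1
f 2 8 4
f 6 2 5
f 6 8 2
f 4 8 3
f 7 5 3
f 3 8 7
f 7 6 5
f 8 6 7
f 10 12 9
f 13 10 9
f 9 12 11
f 11 13 9
f 10 16 12
f 14 10 13
f 14 16 10
f 12 16 11
f 15 13 11
f 11 16 15
f 15 14 13
f 16 14 15
f 18 20 17
f 21 18 17
f 17 20 19
f 19 21 17
f 18 24 20
f 22 18 21
f 22 24 18
f 20 24 19
f 23 21 19
f 19 24 23
f 23 22 21
f 24 22 23



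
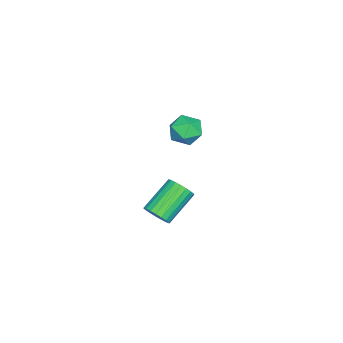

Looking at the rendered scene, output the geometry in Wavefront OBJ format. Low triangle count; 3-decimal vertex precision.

v 1.914 0.265 3.258
v 2.324 0.149 3.884
v 0.916 -0.149 3.836
v 1.326 -0.265 4.462
v 1.185 0.441 4.227
v 1.802 0.697 3.87
v 1.438 -0.697 3.85
v 2.055 -0.441 3.493
v 2.03 -0.445 4.25
v 1.873 0.258 4.483
v 1.367 -0.258 3.237
v 1.21 0.445 3.47
v 1.632 -1.192 -1.493
v 2.053 -1.063 -1.042
v 0.829 -0.439 -0.077
v 0.408 -0.568 -0.527
v 2.055 -0.842 -1.183
v 0.83 -0.218 -0.217
v 1.983 -0.682 -1.377
v 0.759 -0.058 -0.412
v 1.851 -0.61 -1.592
v 0.627 0.015 -0.626
v 1.681 -0.638 -1.789
v 0.457 -0.014 -0.823
v 1.503 -0.763 -1.935
v 0.278 -0.138 -0.969
v 1.347 -0.961 -2.005
v 0.122 -0.337 -1.039
v 1.24 -1.2 -1.986
v 0.015 -0.575 -1.02
v 1.201 -1.437 -1.882
v -0.024 -0.812 -0.916
v 1.237 -1.632 -1.71
v 0.012 -1.007 -0.745
v 1.341 -1.751 -1.501
v 0.116 -1.126 -0.536
v 1.495 -1.773 -1.291
v 0.271 -1.149 -0.325
v 1.674 -1.695 -1.115
v 0.449 -1.071 -0.15
v 1.845 -1.53 -1.005
v 0.62 -0.906 -0.04
v 1.979 -1.307 -0.979
v 0.754 -0.682 -0.014
f 1 12 6
f 1 6 2
f 1 2 8
f 1 8 11
f 1 11 12
f 2 6 10
f 6 12 5
f 12 11 3
f 11 8 7
f 8 2 9
f 4 10 5
f 4 5 3
f 4 3 7
f 4 7 9
f 4 9 10
f 5 10 6
f 3 5 12
f 7 3 11
f 9 7 8
f 10 9 2
f 14 13 17
f 14 17 15
f 15 17 18
f 15 18 16
f 17 13 19
f 17 19 18
f 18 19 20
f 18 20 16
f 19 13 21
f 19 21 20
f 20 21 22
f 20 22 16
f 21 13 23
f 21 23 22
f 22 23 24
f 22 24 16
f 23 13 25
f 23 25 24
f 24 25 26
f 24 26 16
f 25 13 27
f 25 27 26
f 26 27 28
f 26 28 16
f 27 13 29
f 27 29 28
f 28 29 30
f 28 30 16
f 29 13 31
f 29 31 30
f 30 31 32
f 30 32 16
f 31 13 33
f 31 33 32
f 32 33 34
f 32 34 16
f 33 13 35
f 33 35 34
f 34 35 36
f 34 36 16
f 35 13 37
f 35 37 36
f 36 37 38
f 36 38 16
f 37 13 39
f 37 39 38
f 38 39 40
f 38 40 16
f 39 13 41
f 39 41 40
f 40 41 42
f 40 42 16
f 41 13 43
f 41 43 42
f 42 43 44
f 42 44 16
f 43 13 14
f 43 14 44
f 44 14 15
f 44 15 16



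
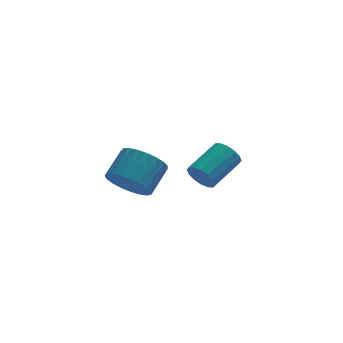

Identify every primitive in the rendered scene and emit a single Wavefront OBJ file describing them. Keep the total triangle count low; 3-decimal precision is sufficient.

v -0.286 -3.815 2.331
v 0.345 -4.53 2.556
v 1.077 -3.641 3.333
v 0.446 -2.925 3.109
v 0.511 -4.373 2.219
v 1.244 -3.483 2.996
v 0.54 -4.119 1.901
v 1.272 -3.23 2.678
v 0.426 -3.813 1.658
v 1.158 -2.923 2.435
v 0.188 -3.507 1.531
v 0.921 -2.617 2.308
v -0.131 -3.254 1.543
v 0.601 -2.364 2.32
v -0.477 -3.098 1.691
v 0.255 -2.208 2.468
v -0.79 -3.066 1.95
v -0.058 -2.177 2.727
v -1.016 -3.164 2.274
v -0.284 -2.274 3.051
v -1.116 -3.374 2.609
v -0.384 -2.484 3.386
v -1.073 -3.66 2.896
v -0.34 -2.771 3.673
v -0.893 -3.973 3.085
v -0.16 -3.084 3.862
v -0.608 -4.259 3.143
v 0.124 -3.369 3.921
v -0.268 -4.468 3.062
v 0.464 -3.578 3.839
v 0.069 -4.564 2.854
v 0.802 -3.674 3.631
v 3.096 0.322 -0.285
v 3.552 0.082 -0.773
v 4.801 1.138 -0.123
v 4.344 1.378 0.365
v 3.389 0.371 -0.929
v 4.638 1.427 -0.28
v 3.147 0.648 -0.914
v 4.396 1.704 -0.264
v 2.892 0.837 -0.729
v 4.14 1.893 -0.08
v 2.691 0.888 -0.426
v 3.939 1.944 0.224
v 2.598 0.787 -0.085
v 3.847 1.843 0.565
v 2.639 0.562 0.203
v 3.888 1.618 0.853
v 2.802 0.273 0.36
v 4.051 1.329 1.009
v 3.044 -0.004 0.344
v 4.293 1.052 0.994
v 3.3 -0.193 0.16
v 4.548 0.863 0.809
v 3.501 -0.244 -0.144
v 4.749 0.812 0.506
v 3.593 -0.143 -0.485
v 4.842 0.913 0.165
f 2 1 5
f 2 5 3
f 3 5 6
f 3 6 4
f 5 1 7
f 5 7 6
f 6 7 8
f 6 8 4
f 7 1 9
f 7 9 8
f 8 9 10
f 8 10 4
f 9 1 11
f 9 11 10
f 10 11 12
f 10 12 4
f 11 1 13
f 11 13 12
f 12 13 14
f 12 14 4
f 13 1 15
f 13 15 14
f 14 15 16
f 14 16 4
f 15 1 17
f 15 17 16
f 16 17 18
f 16 18 4
f 17 1 19
f 17 19 18
f 18 19 20
f 18 20 4
f 19 1 21
f 19 21 20
f 20 21 22
f 20 22 4
f 21 1 23
f 21 23 22
f 22 23 24
f 22 24 4
f 23 1 25
f 23 25 24
f 24 25 26
f 24 26 4
f 25 1 27
f 25 27 26
f 26 27 28
f 26 28 4
f 27 1 29
f 27 29 28
f 28 29 30
f 28 30 4
f 29 1 31
f 29 31 30
f 30 31 32
f 30 32 4
f 31 1 2
f 31 2 32
f 32 2 3
f 32 3 4
f 34 33 37
f 34 37 35
f 35 37 38
f 35 38 36
f 37 33 39
f 37 39 38
f 38 39 40
f 38 40 36
f 39 33 41
f 39 41 40
f 40 41 42
f 40 42 36
f 41 33 43
f 41 43 42
f 42 43 44
f 42 44 36
f 43 33 45
f 43 45 44
f 44 45 46
f 44 46 36
f 45 33 47
f 45 47 46
f 46 47 48
f 46 48 36
f 47 33 49
f 47 49 48
f 48 49 50
f 48 50 36
f 49 33 51
f 49 51 50
f 50 51 52
f 50 52 36
f 51 33 53
f 51 53 52
f 52 53 54
f 52 54 36
f 53 33 55
f 53 55 54
f 54 55 56
f 54 56 36
f 55 33 57
f 55 57 56
f 56 57 58
f 56 58 36
f 57 33 34
f 57 34 58
f 58 34 35
f 58 35 36

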